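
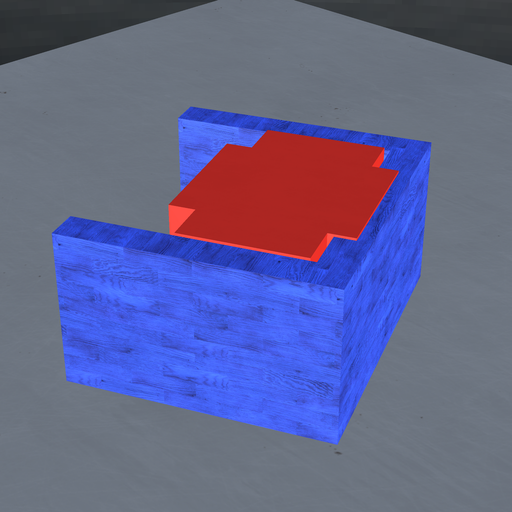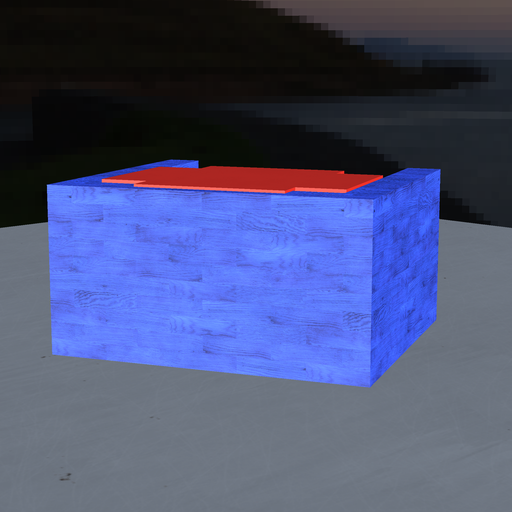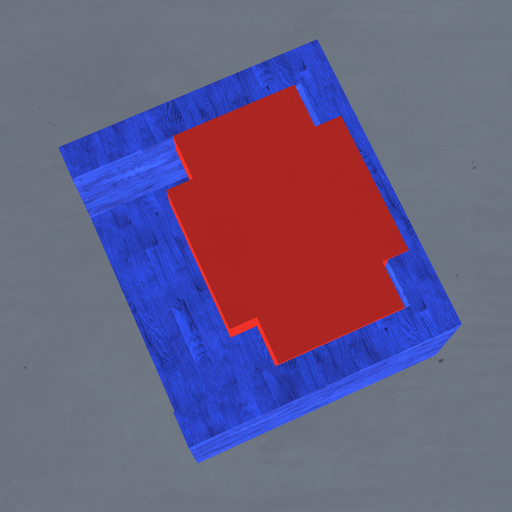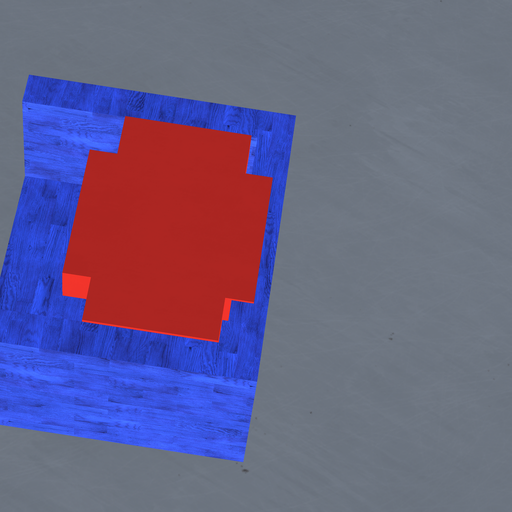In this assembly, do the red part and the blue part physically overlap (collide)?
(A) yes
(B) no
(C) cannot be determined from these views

(A) yes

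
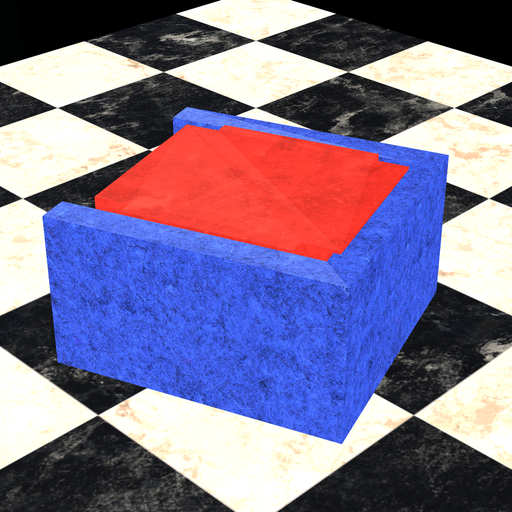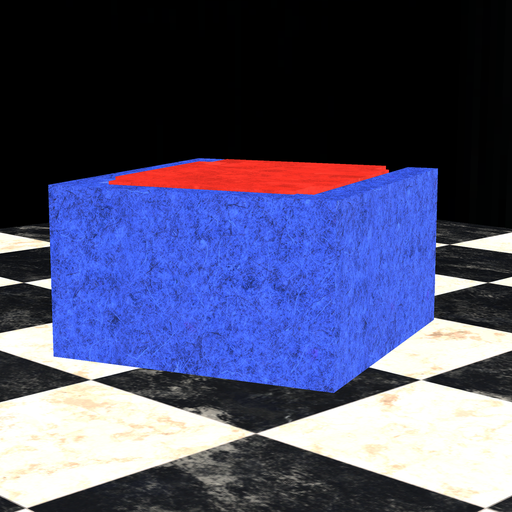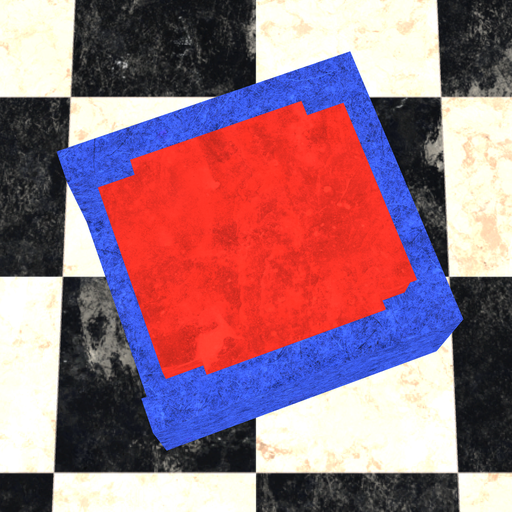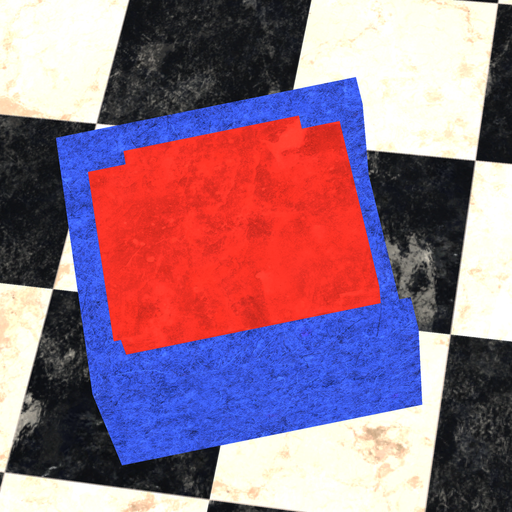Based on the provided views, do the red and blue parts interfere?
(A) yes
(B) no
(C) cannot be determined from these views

(A) yes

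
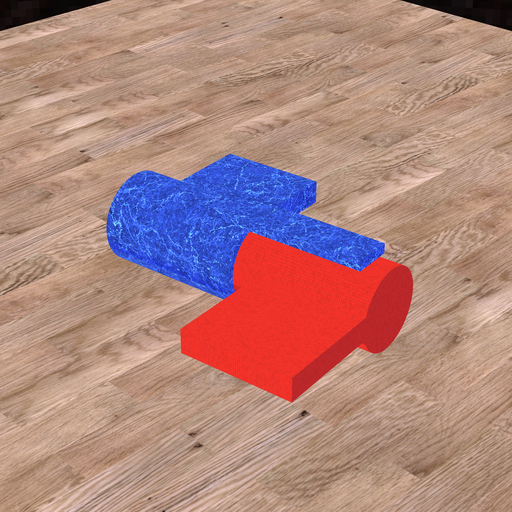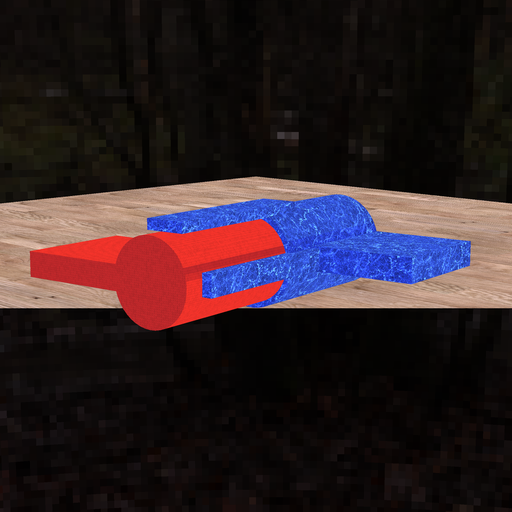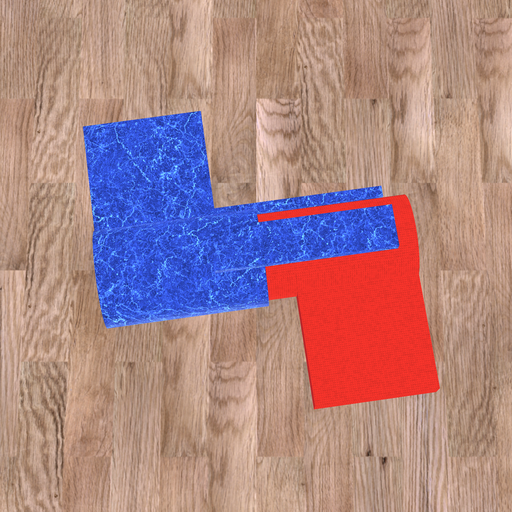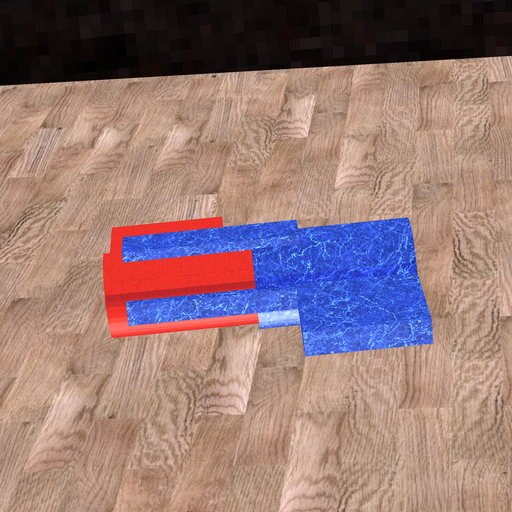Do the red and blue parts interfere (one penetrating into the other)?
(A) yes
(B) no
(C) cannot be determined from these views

(A) yes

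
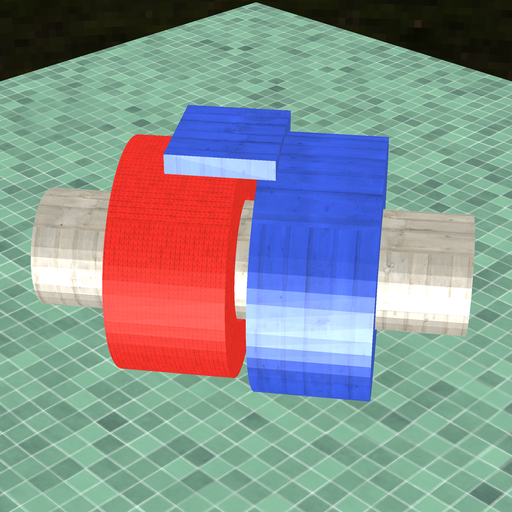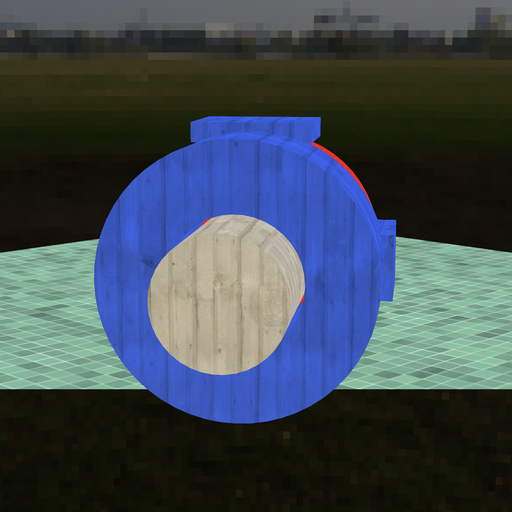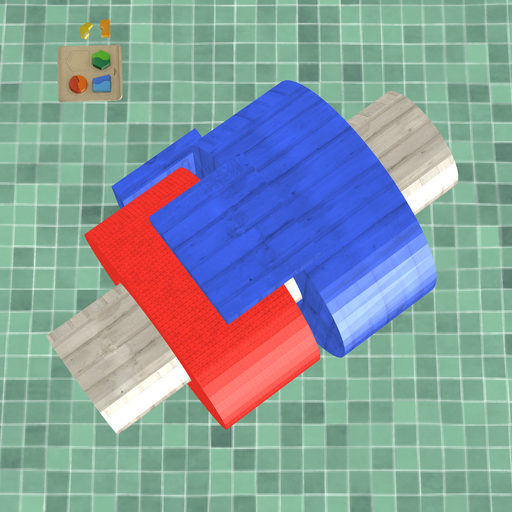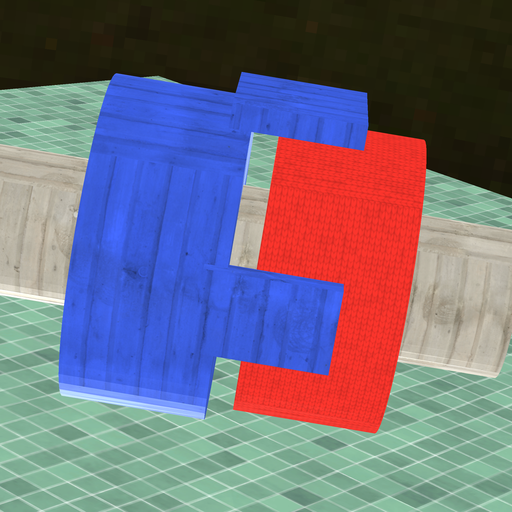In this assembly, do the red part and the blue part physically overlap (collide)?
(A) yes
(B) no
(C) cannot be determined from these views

(B) no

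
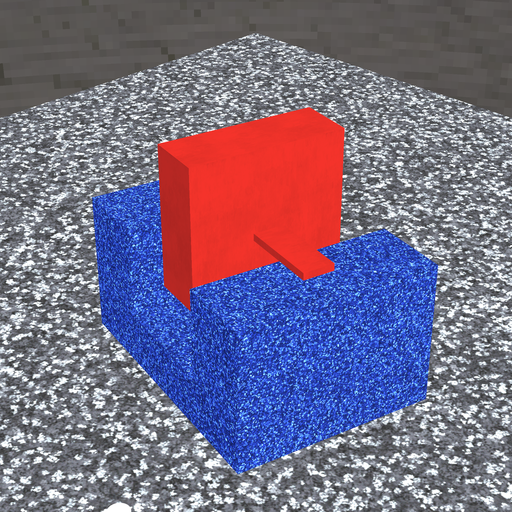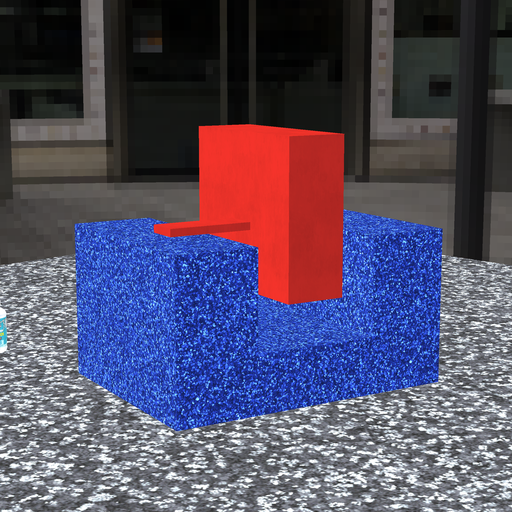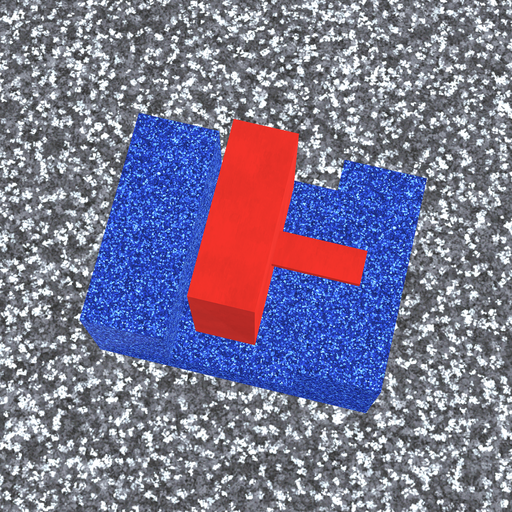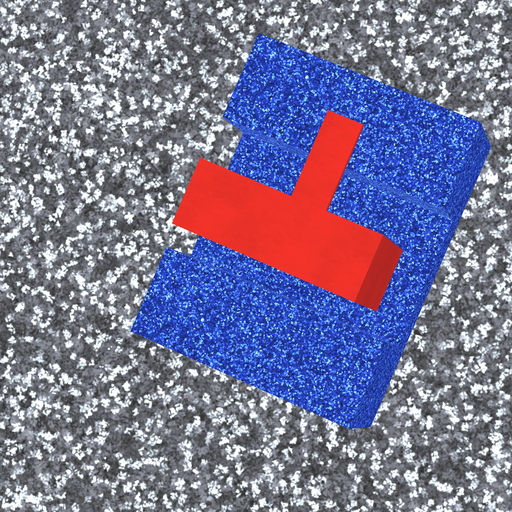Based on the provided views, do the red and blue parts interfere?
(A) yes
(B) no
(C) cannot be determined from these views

(B) no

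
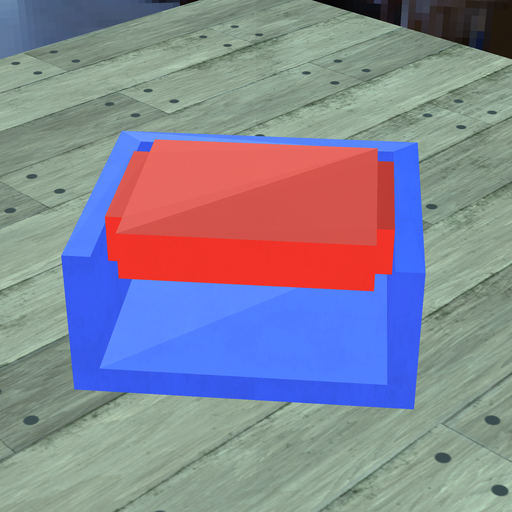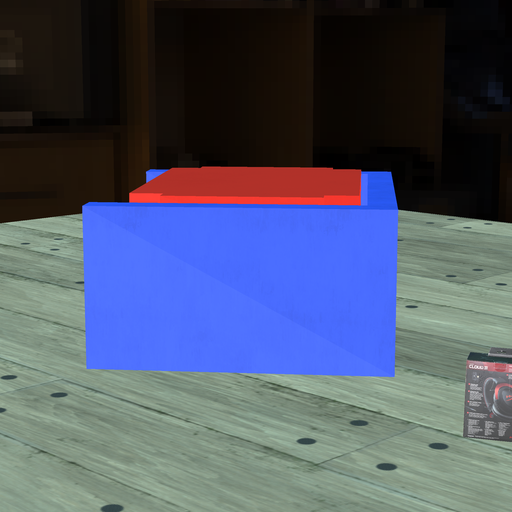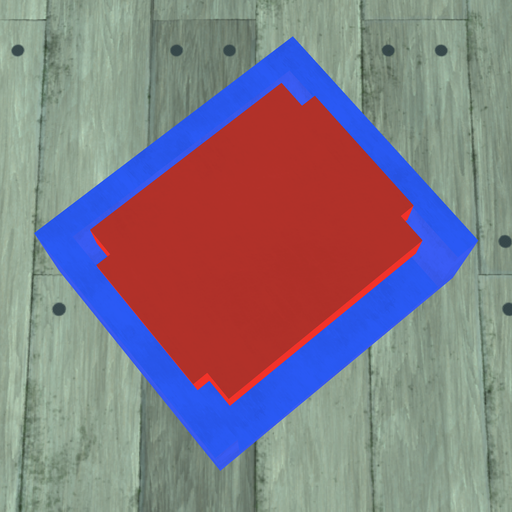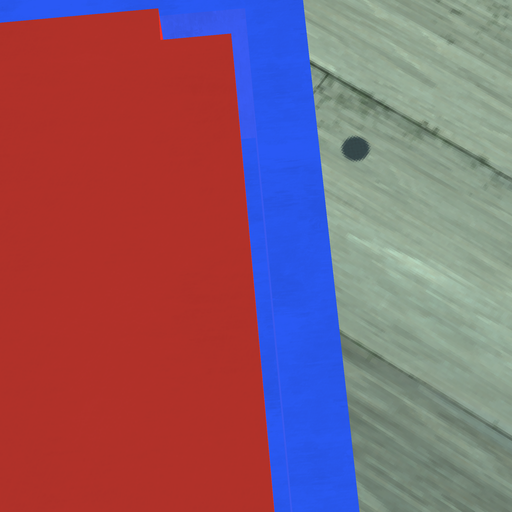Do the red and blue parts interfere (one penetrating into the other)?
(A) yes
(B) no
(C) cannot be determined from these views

(B) no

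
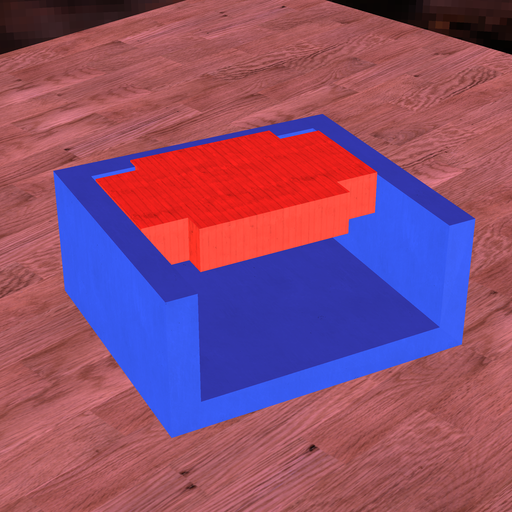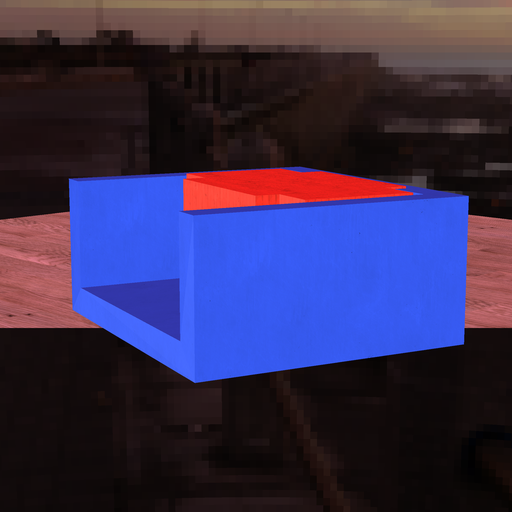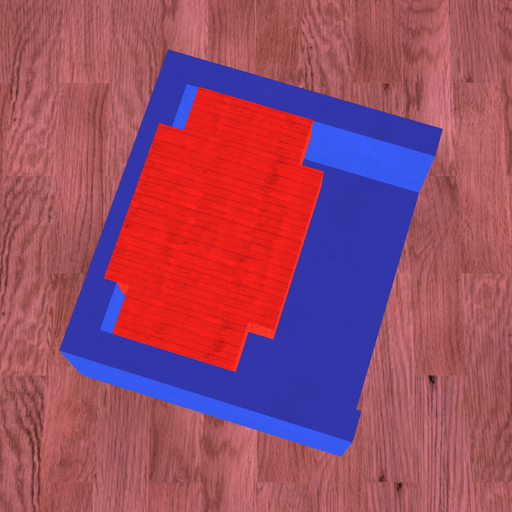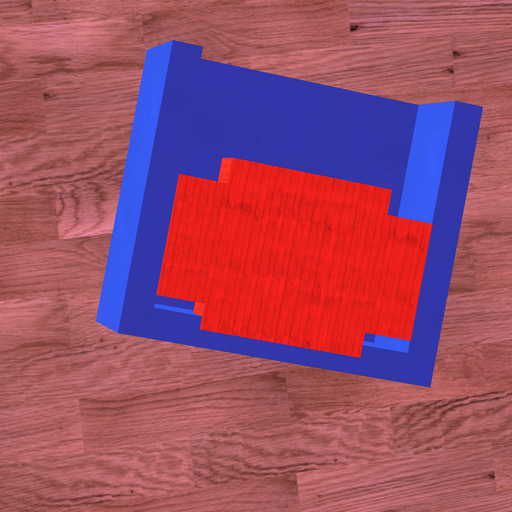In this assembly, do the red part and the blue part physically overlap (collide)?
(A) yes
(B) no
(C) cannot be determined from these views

(A) yes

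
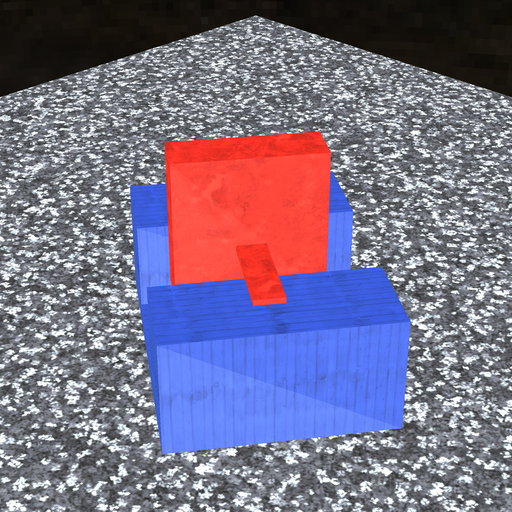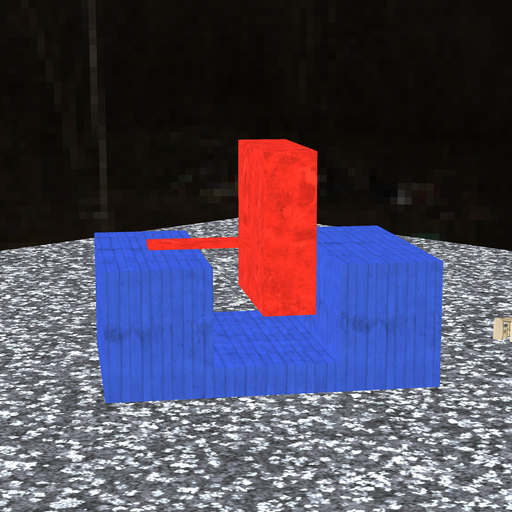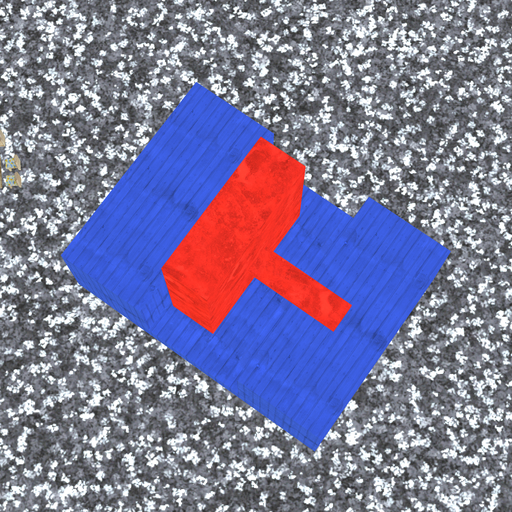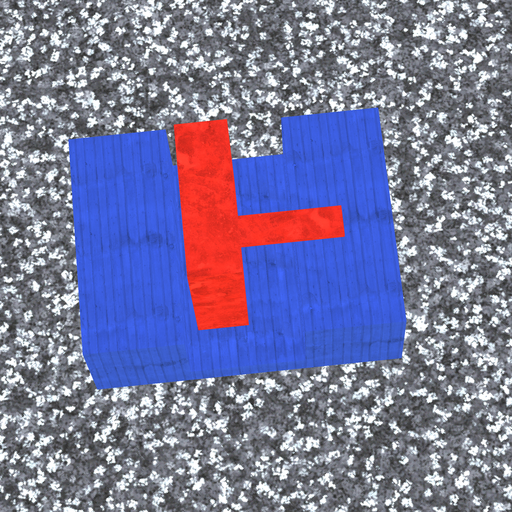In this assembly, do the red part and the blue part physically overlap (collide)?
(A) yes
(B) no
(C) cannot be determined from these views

(B) no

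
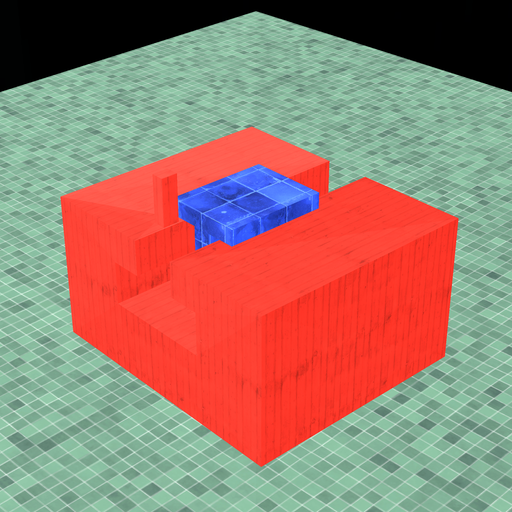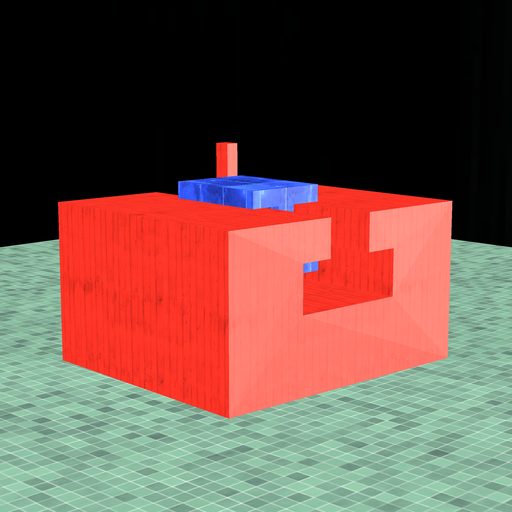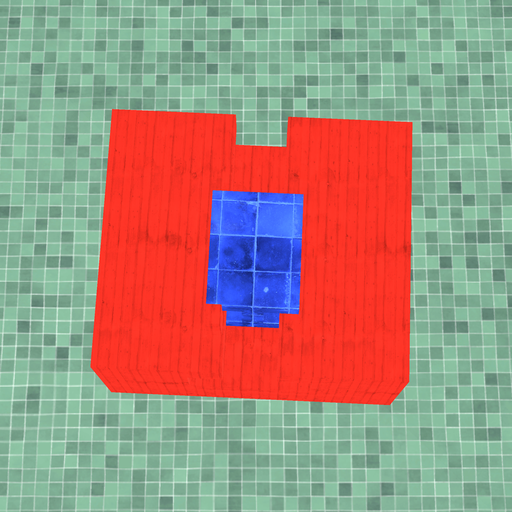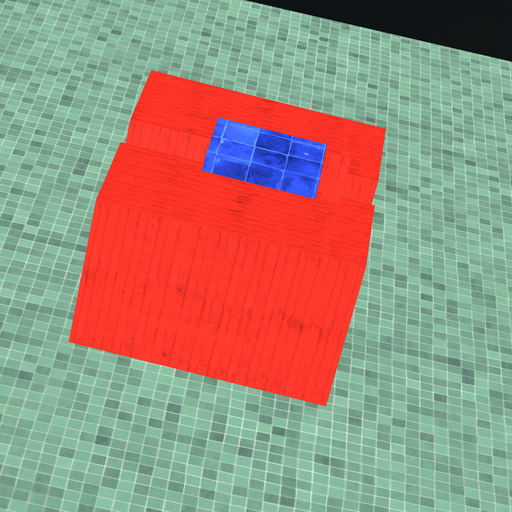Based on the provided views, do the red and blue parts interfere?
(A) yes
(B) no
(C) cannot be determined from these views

(B) no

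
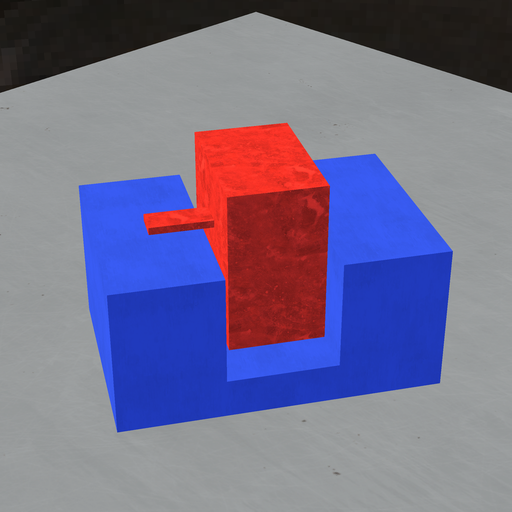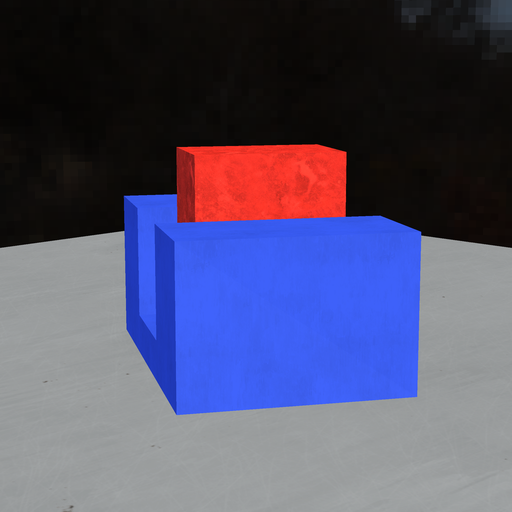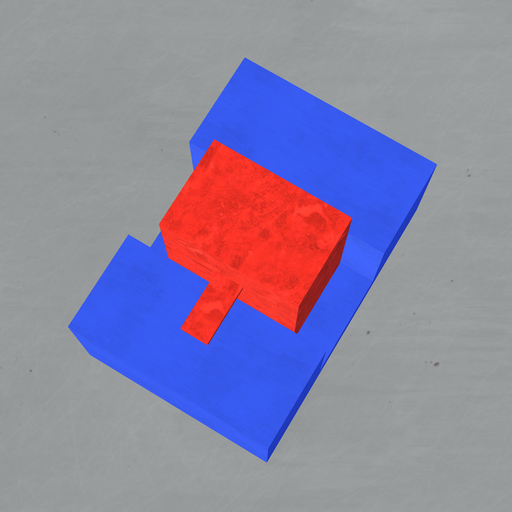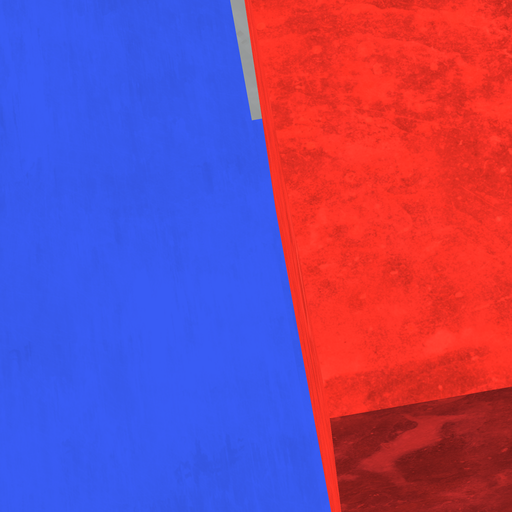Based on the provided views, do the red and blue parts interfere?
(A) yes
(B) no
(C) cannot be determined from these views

(B) no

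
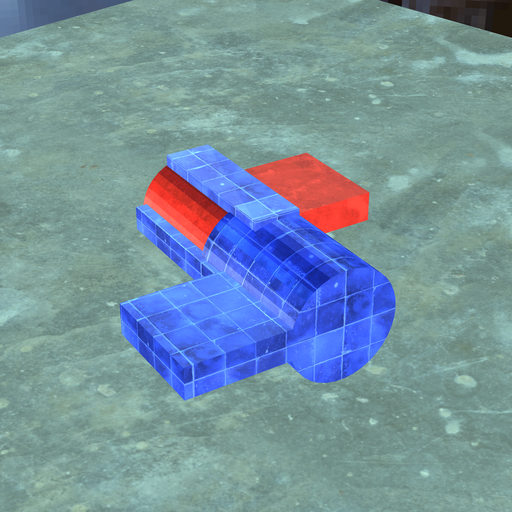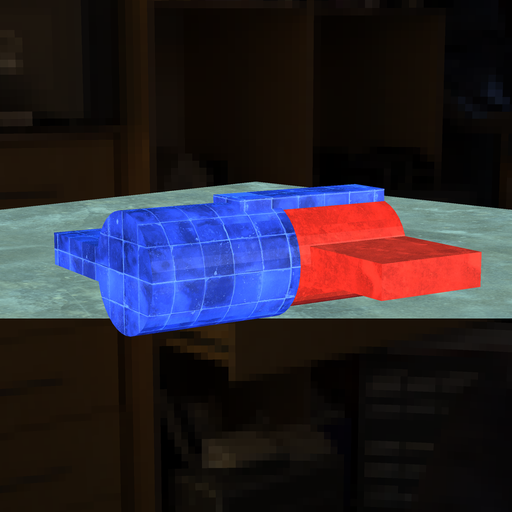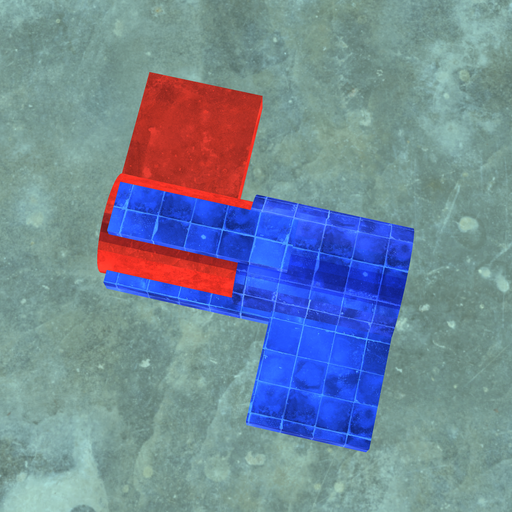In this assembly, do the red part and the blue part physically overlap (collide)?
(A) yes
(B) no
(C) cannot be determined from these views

(A) yes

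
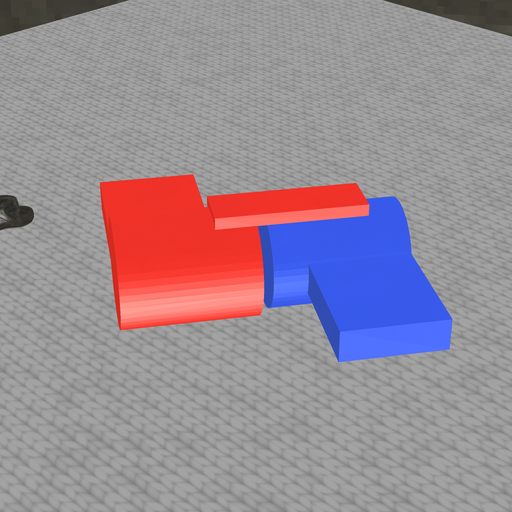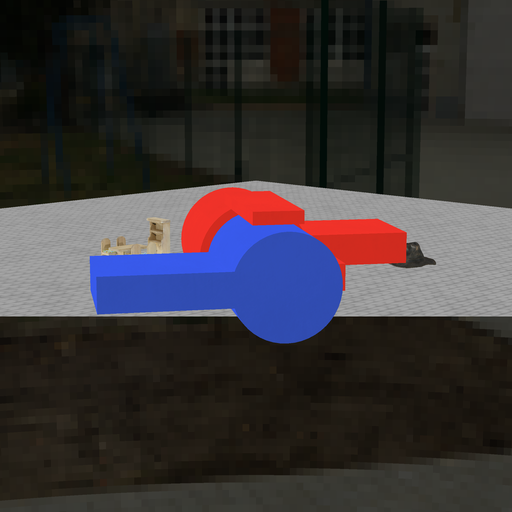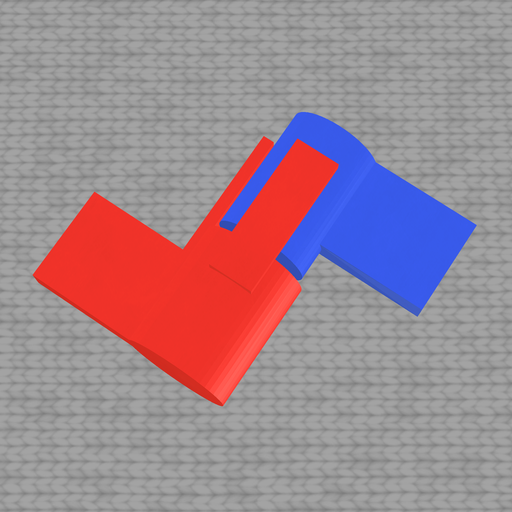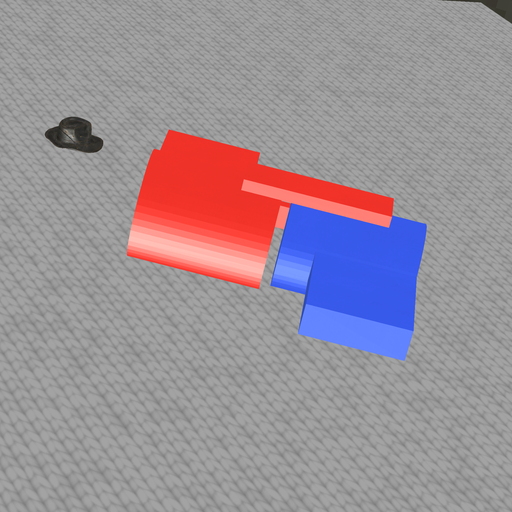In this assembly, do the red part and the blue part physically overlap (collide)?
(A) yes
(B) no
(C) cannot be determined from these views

(B) no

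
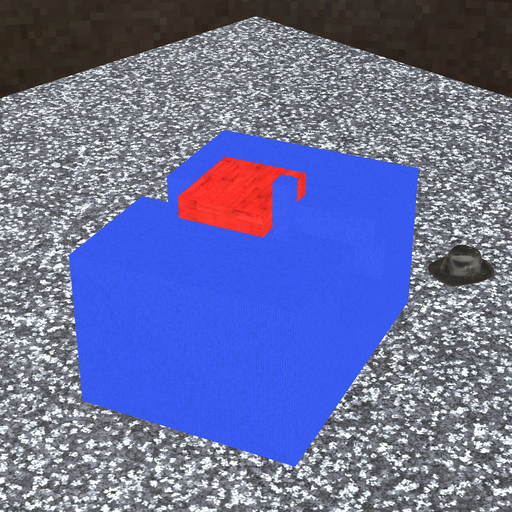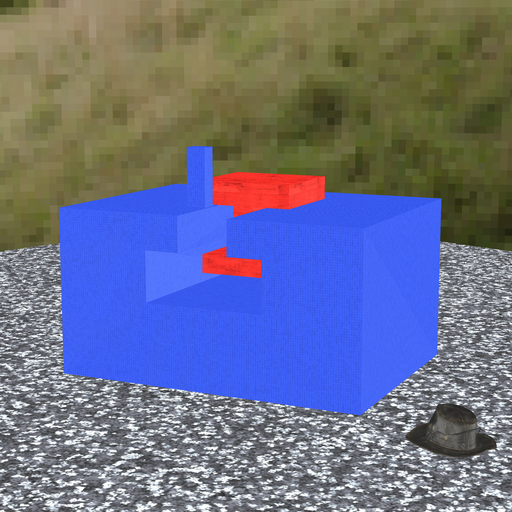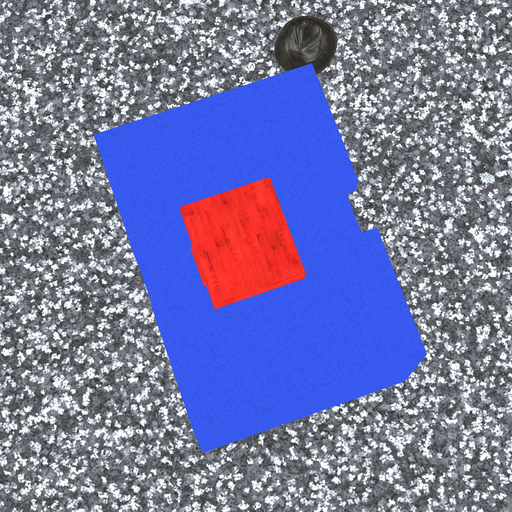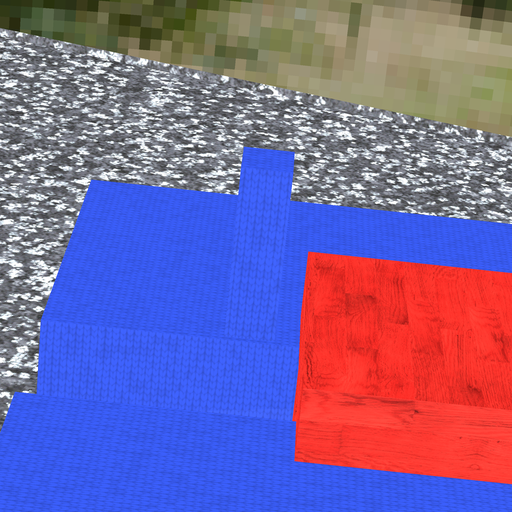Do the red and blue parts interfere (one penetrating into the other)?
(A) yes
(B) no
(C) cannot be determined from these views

(B) no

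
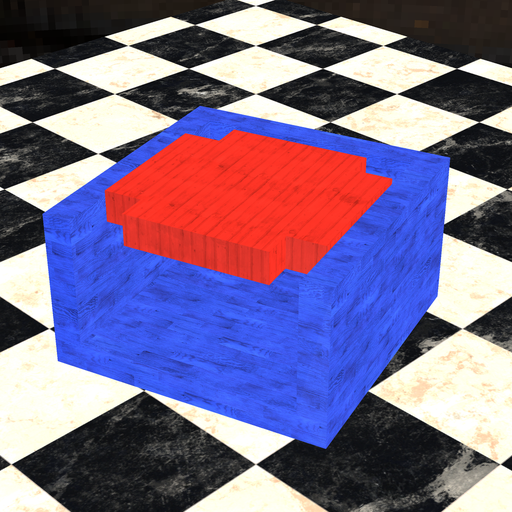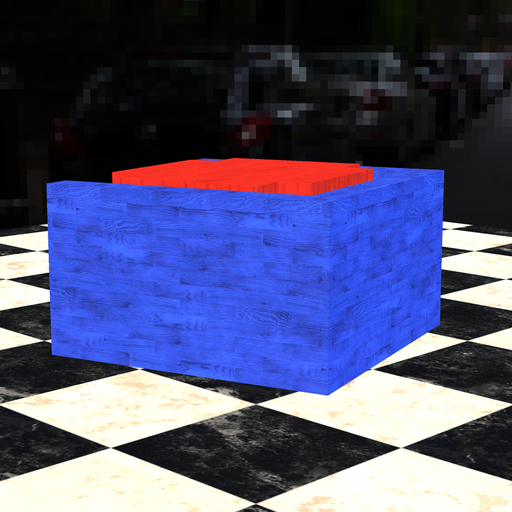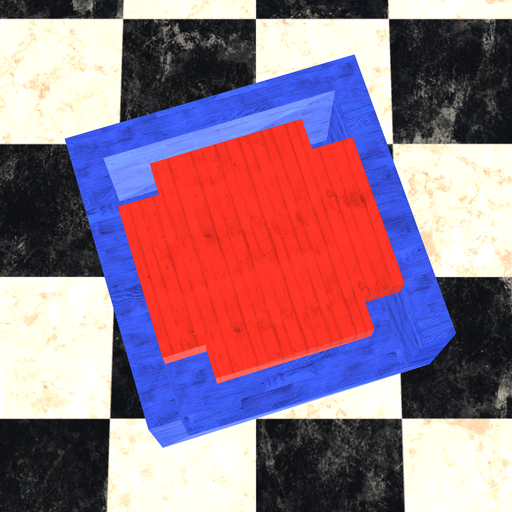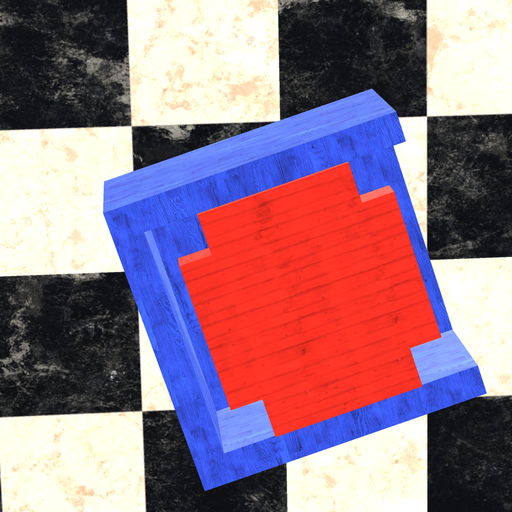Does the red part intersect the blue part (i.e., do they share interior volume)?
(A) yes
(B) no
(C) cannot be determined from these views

(B) no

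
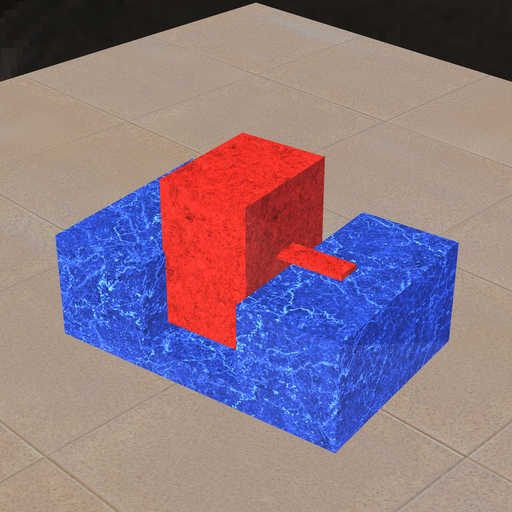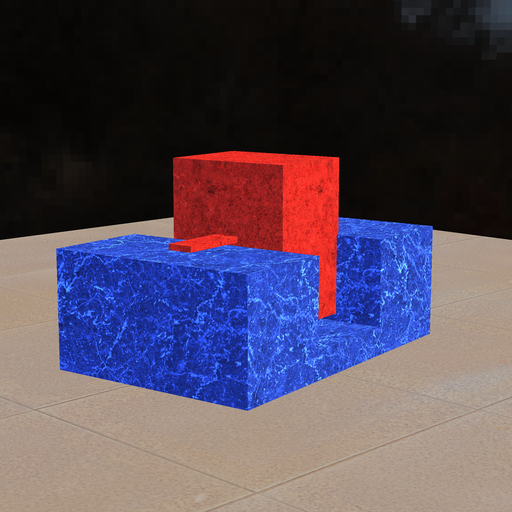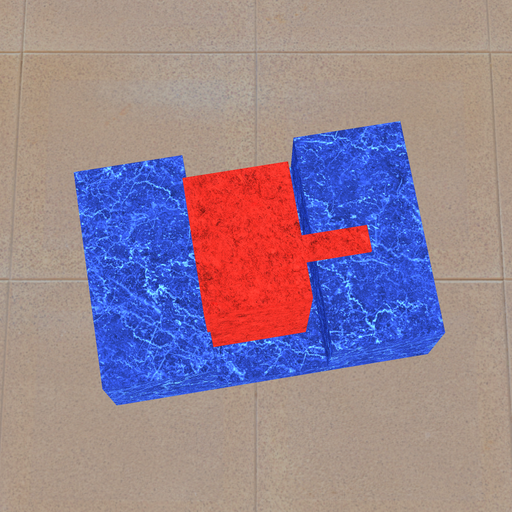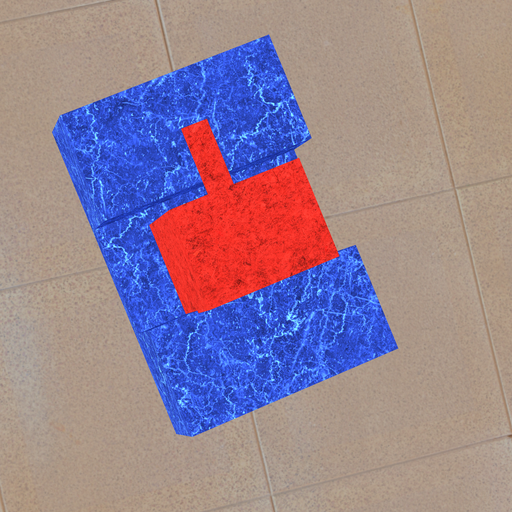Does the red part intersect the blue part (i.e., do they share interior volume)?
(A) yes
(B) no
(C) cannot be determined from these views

(A) yes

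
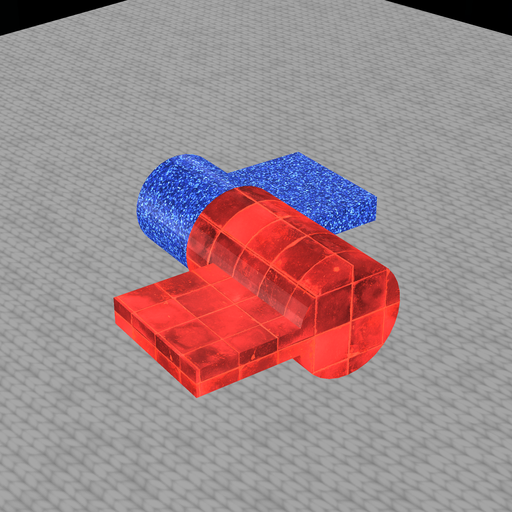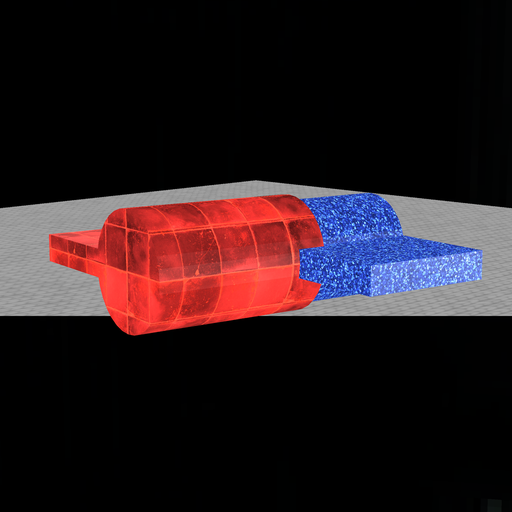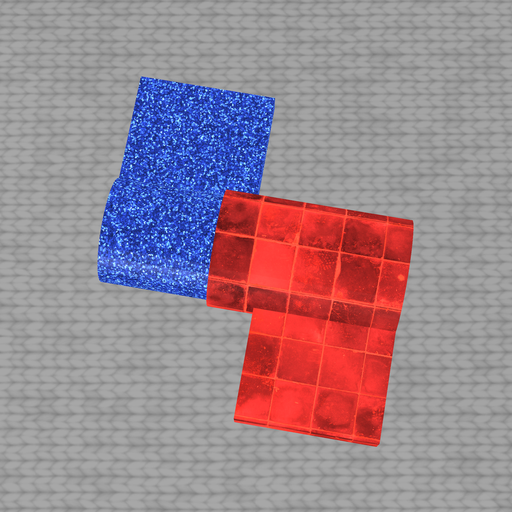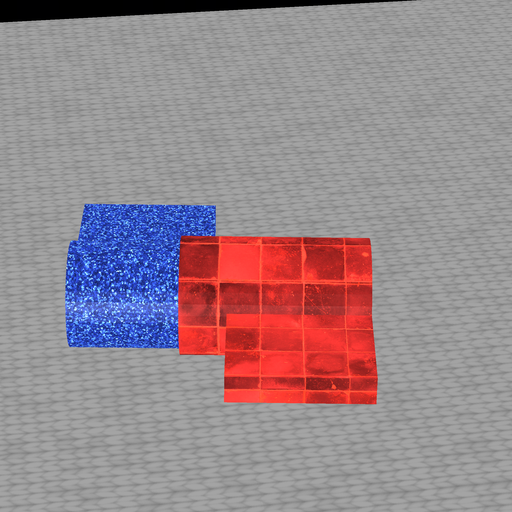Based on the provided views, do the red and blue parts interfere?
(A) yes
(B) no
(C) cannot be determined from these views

(A) yes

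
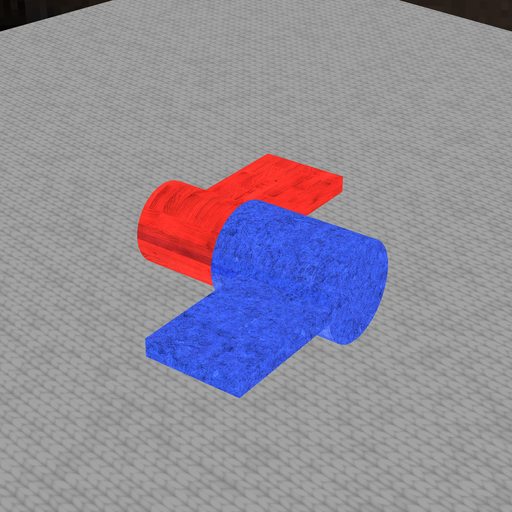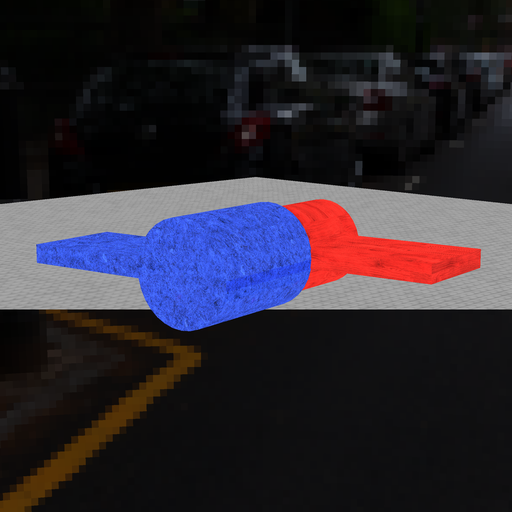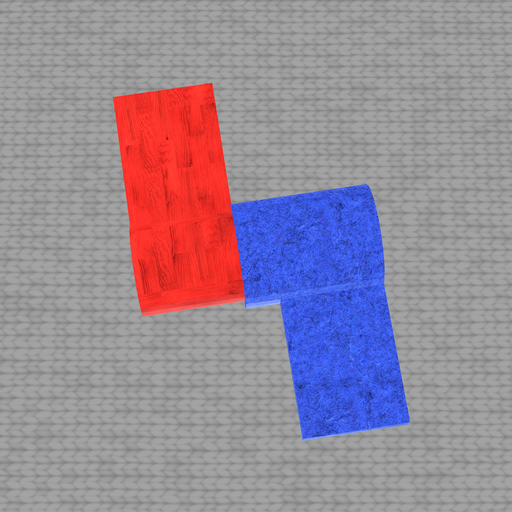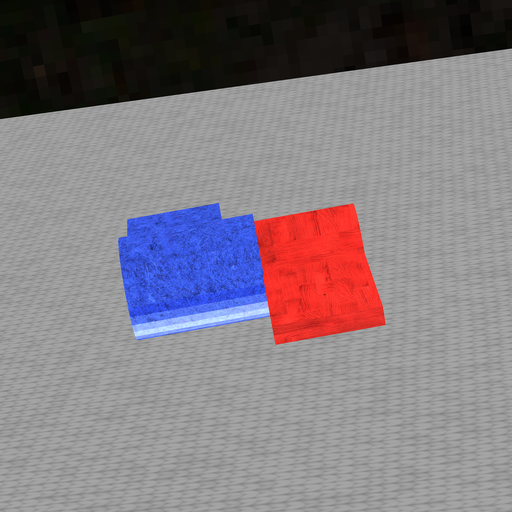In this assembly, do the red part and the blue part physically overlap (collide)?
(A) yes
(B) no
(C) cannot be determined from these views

(A) yes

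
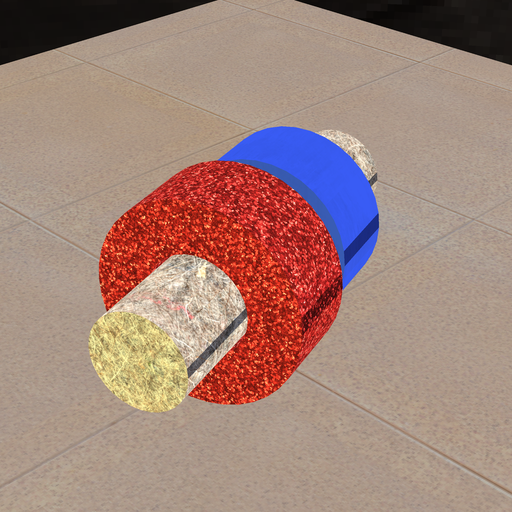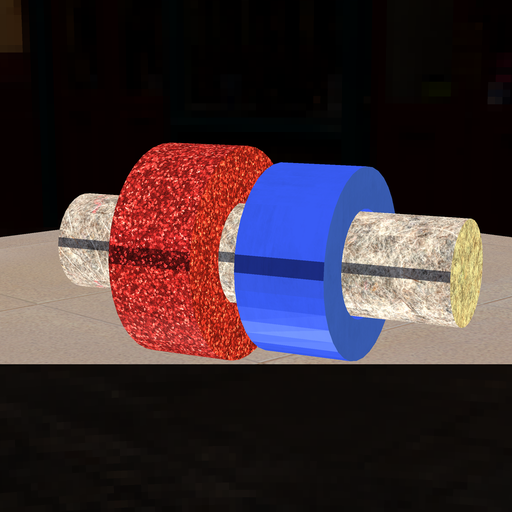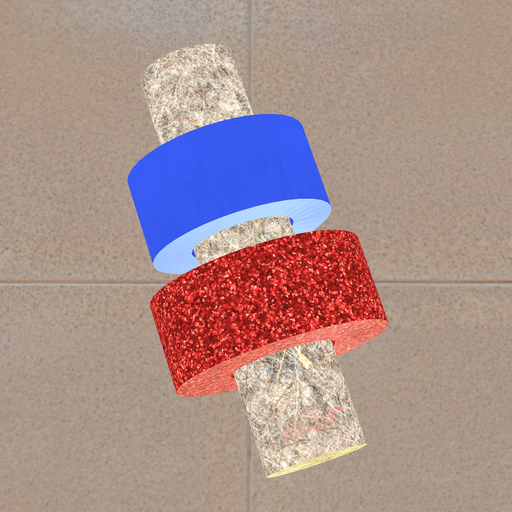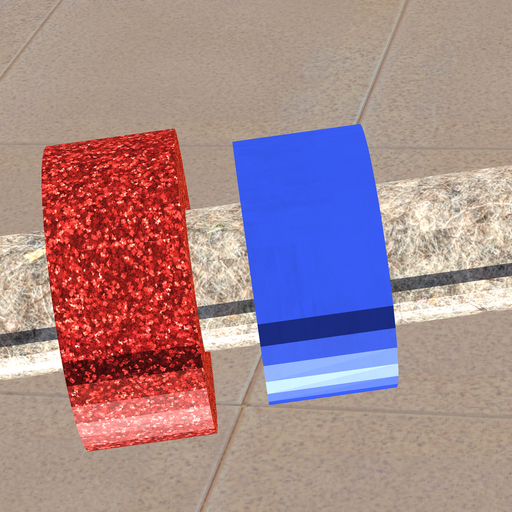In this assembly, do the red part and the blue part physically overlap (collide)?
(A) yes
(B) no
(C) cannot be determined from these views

(B) no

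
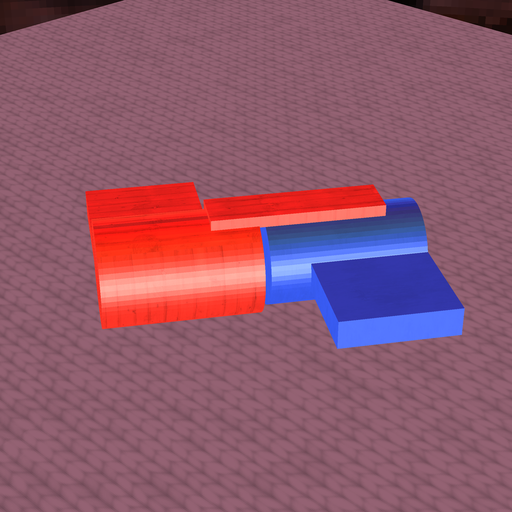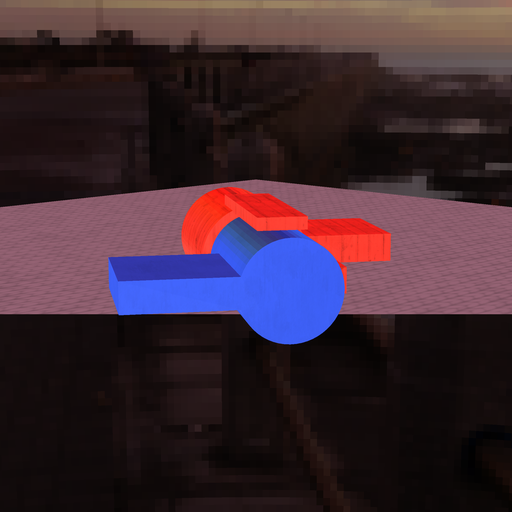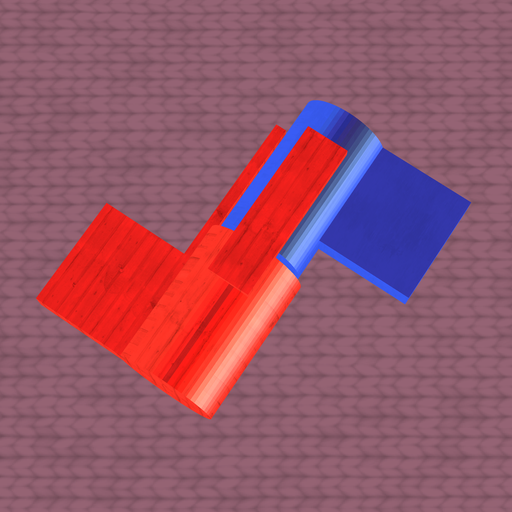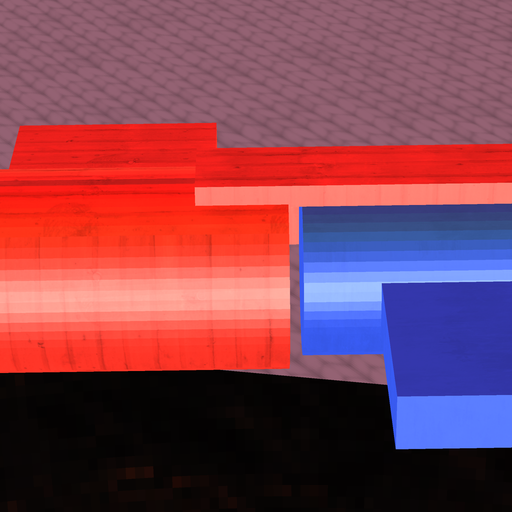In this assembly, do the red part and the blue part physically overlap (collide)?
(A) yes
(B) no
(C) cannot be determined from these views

(B) no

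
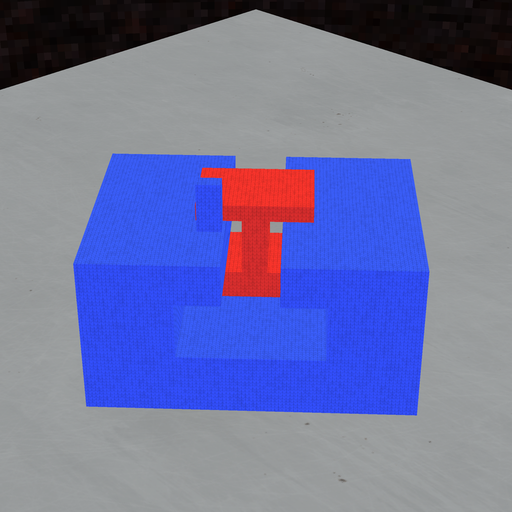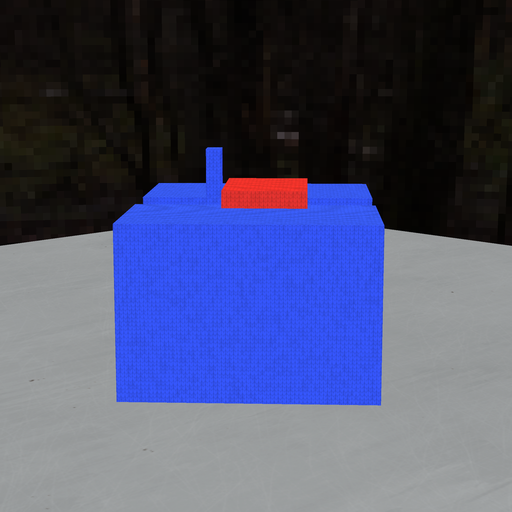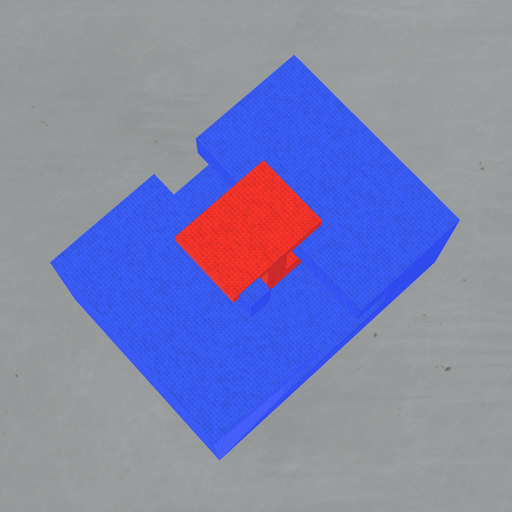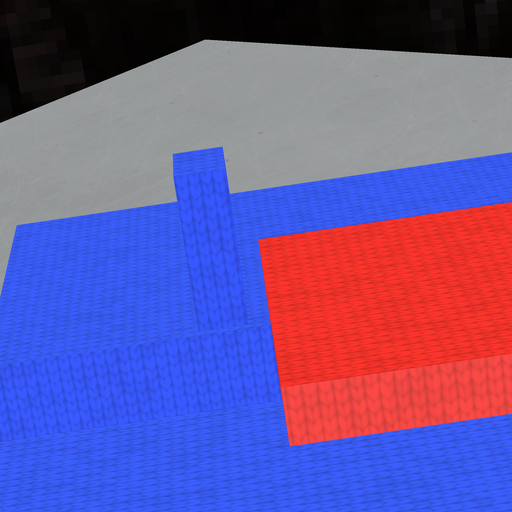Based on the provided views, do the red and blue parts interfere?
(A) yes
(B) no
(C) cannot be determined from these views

(B) no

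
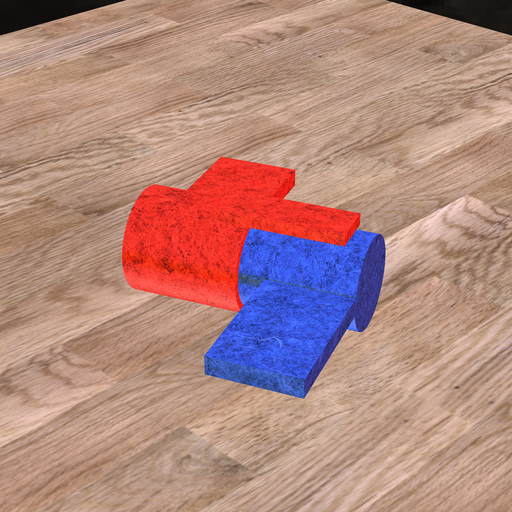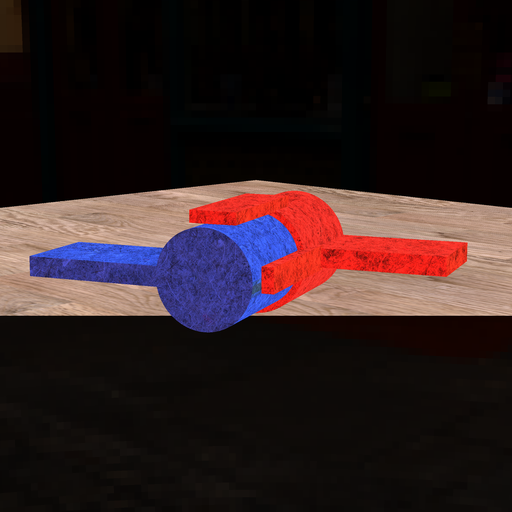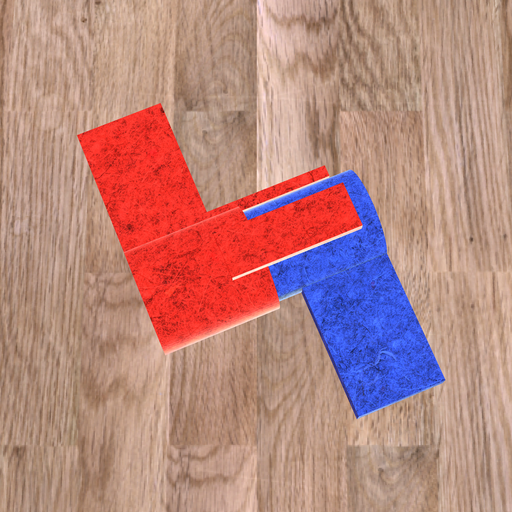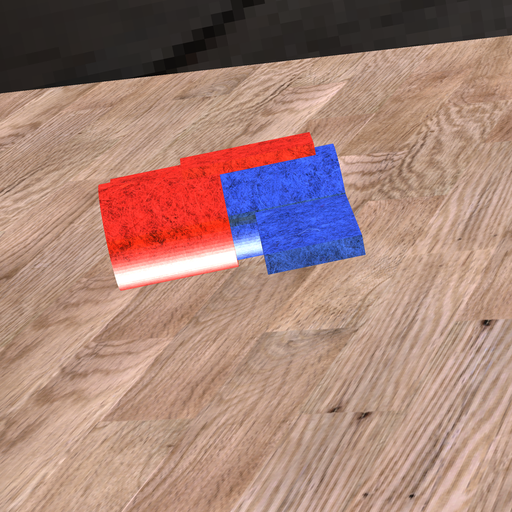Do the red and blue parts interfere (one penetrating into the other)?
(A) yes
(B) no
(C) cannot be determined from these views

(A) yes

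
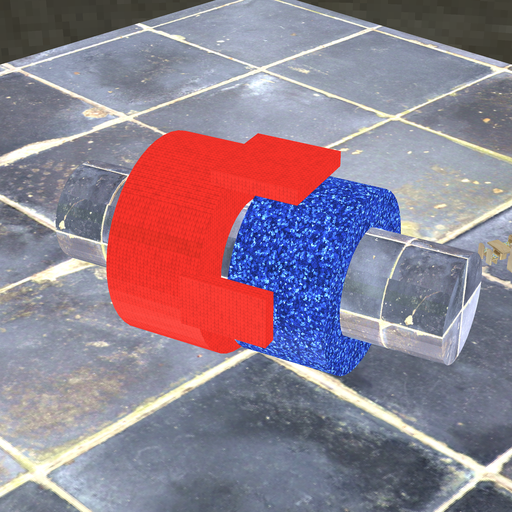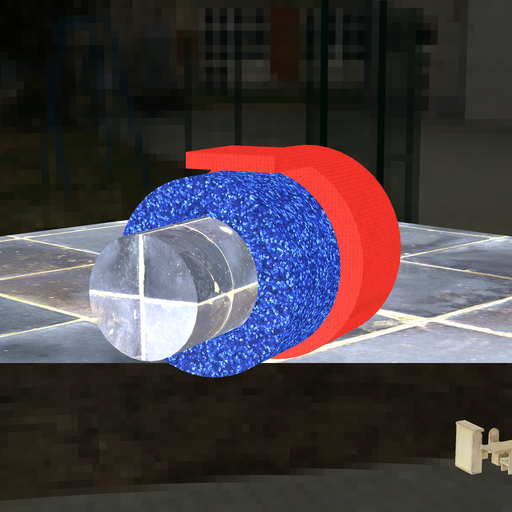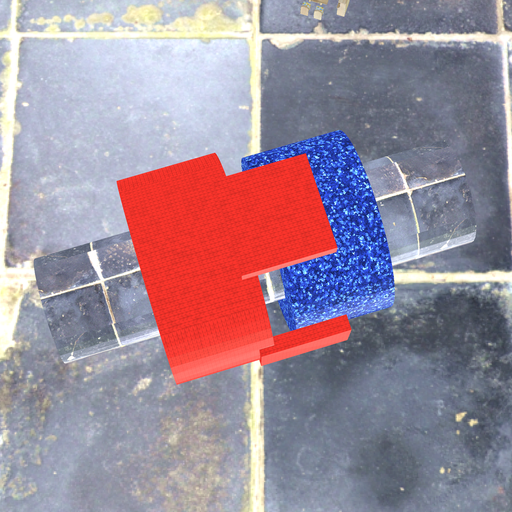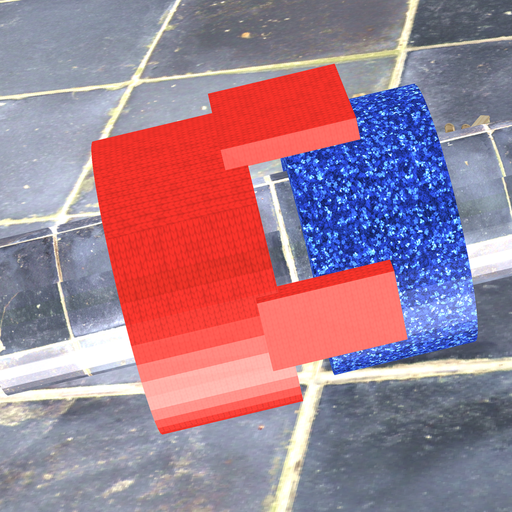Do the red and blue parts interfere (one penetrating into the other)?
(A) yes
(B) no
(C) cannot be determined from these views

(B) no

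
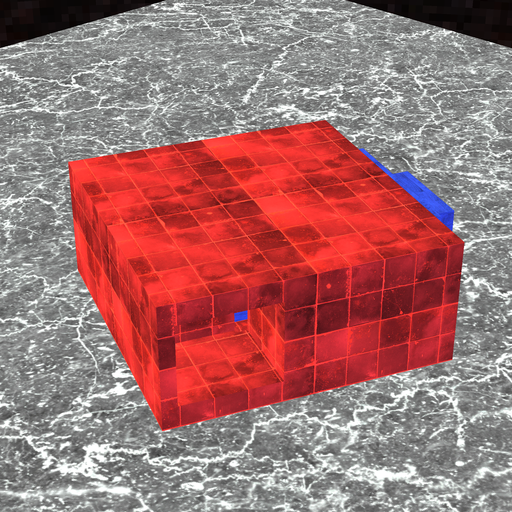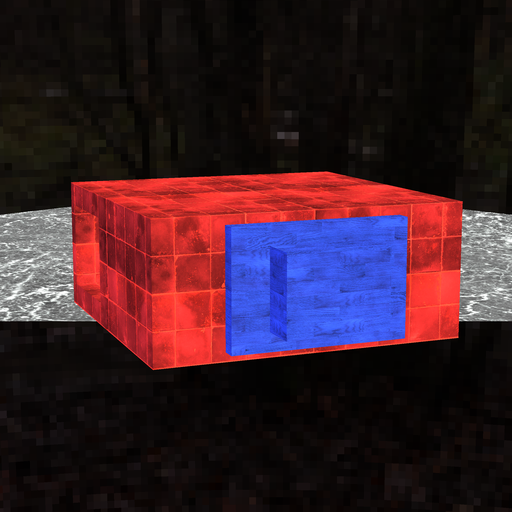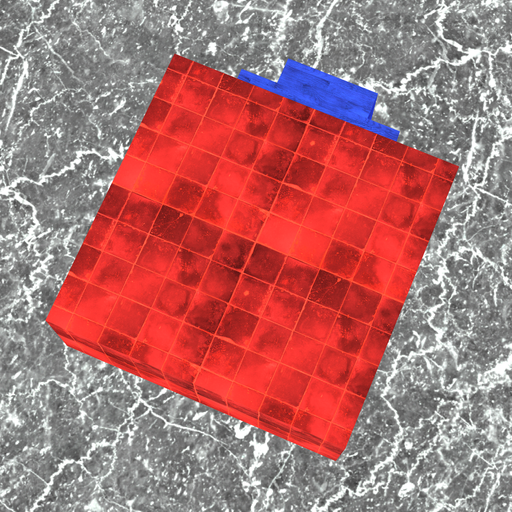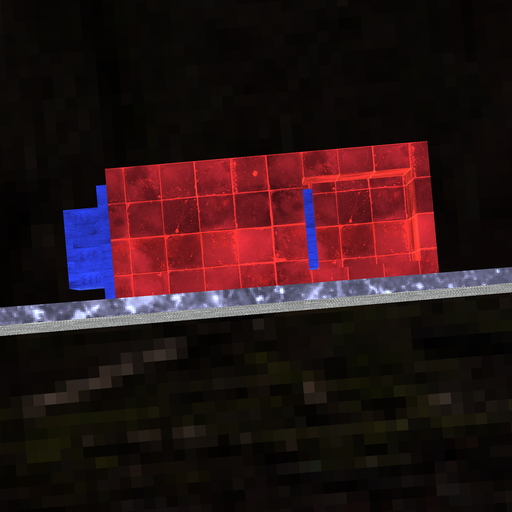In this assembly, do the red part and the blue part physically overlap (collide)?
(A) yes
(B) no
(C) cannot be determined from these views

(A) yes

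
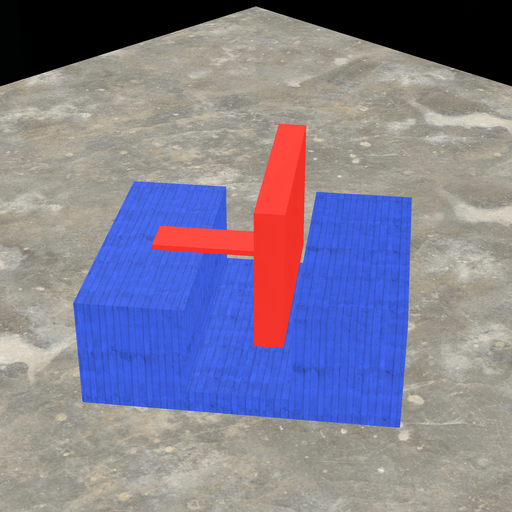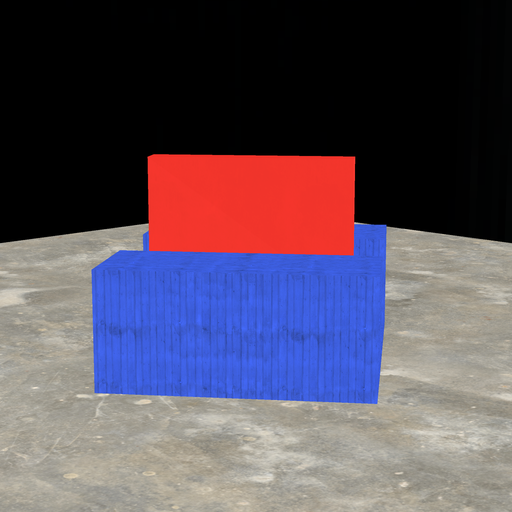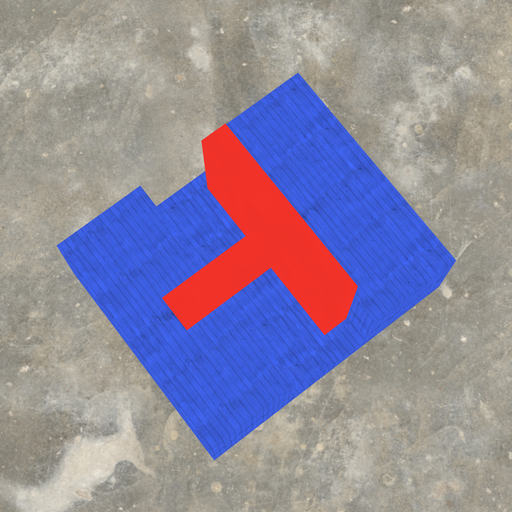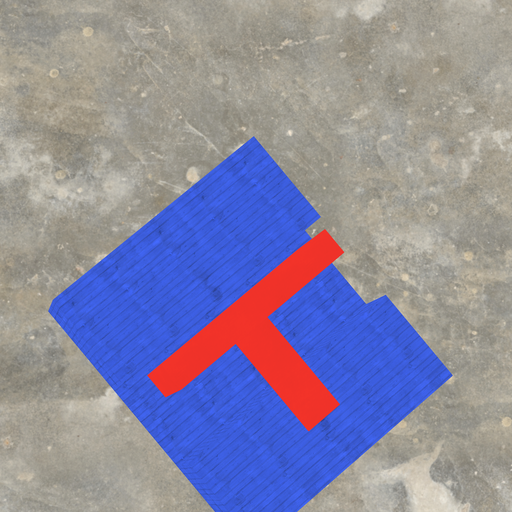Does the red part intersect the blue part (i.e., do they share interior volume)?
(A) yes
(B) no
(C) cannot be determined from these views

(B) no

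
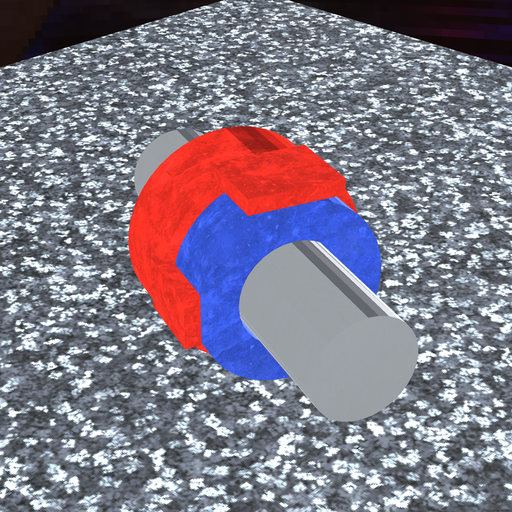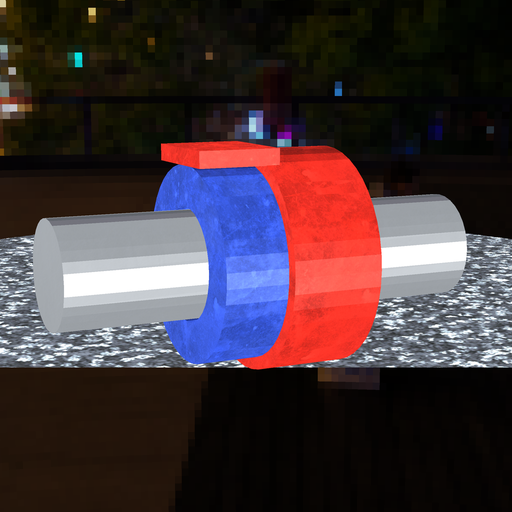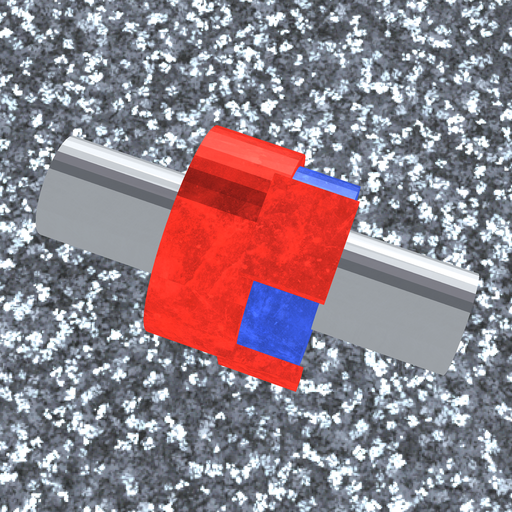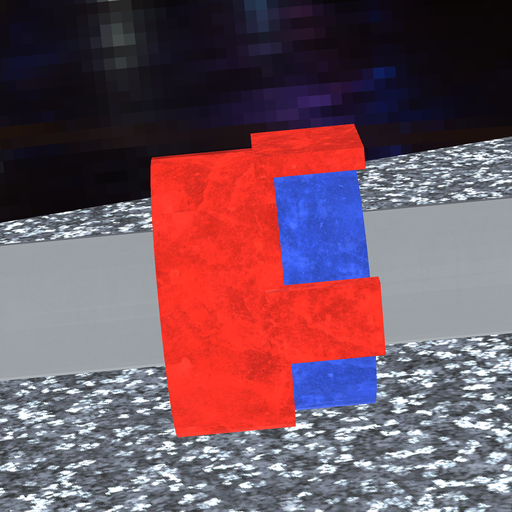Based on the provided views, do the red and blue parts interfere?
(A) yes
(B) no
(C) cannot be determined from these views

(A) yes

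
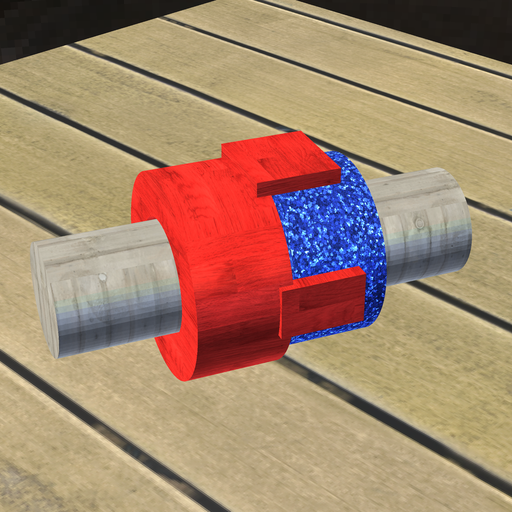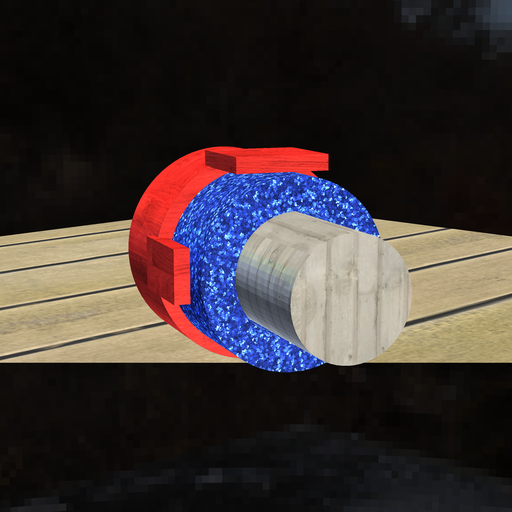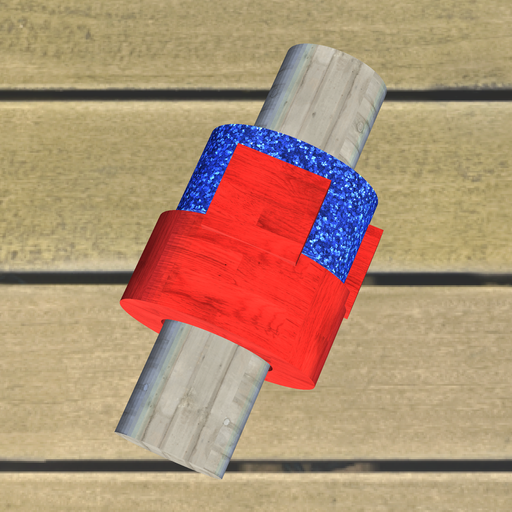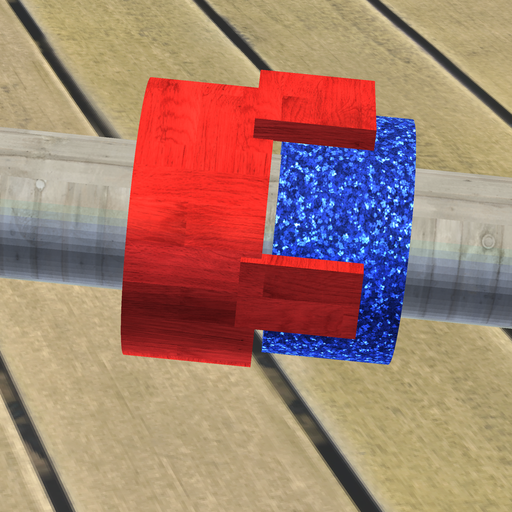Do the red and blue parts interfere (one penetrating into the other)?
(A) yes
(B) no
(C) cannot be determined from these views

(B) no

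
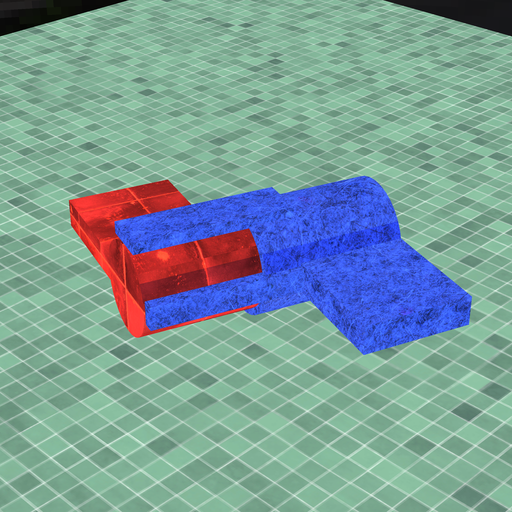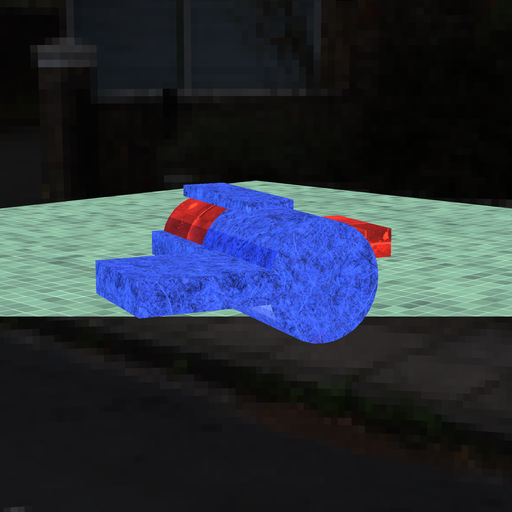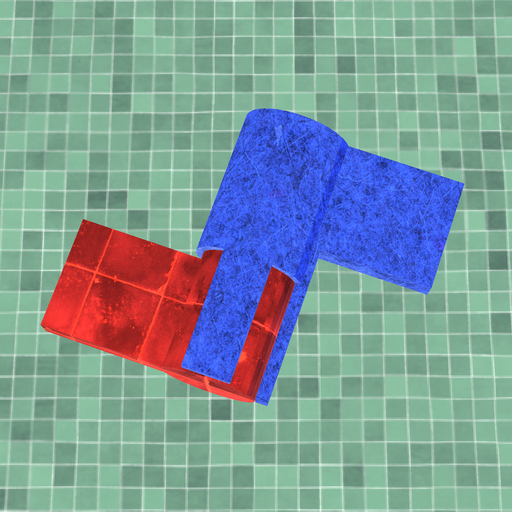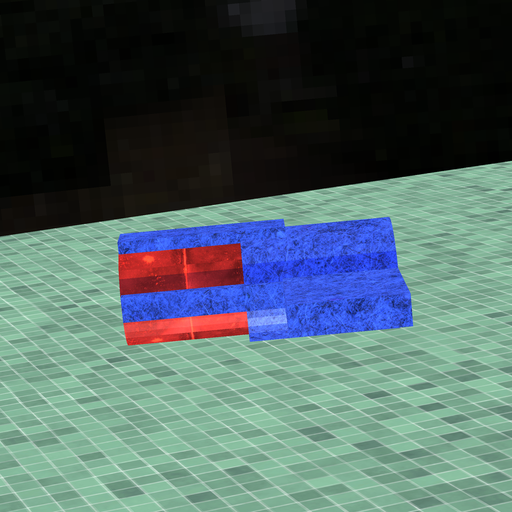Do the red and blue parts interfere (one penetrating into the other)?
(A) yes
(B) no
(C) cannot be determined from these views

(A) yes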